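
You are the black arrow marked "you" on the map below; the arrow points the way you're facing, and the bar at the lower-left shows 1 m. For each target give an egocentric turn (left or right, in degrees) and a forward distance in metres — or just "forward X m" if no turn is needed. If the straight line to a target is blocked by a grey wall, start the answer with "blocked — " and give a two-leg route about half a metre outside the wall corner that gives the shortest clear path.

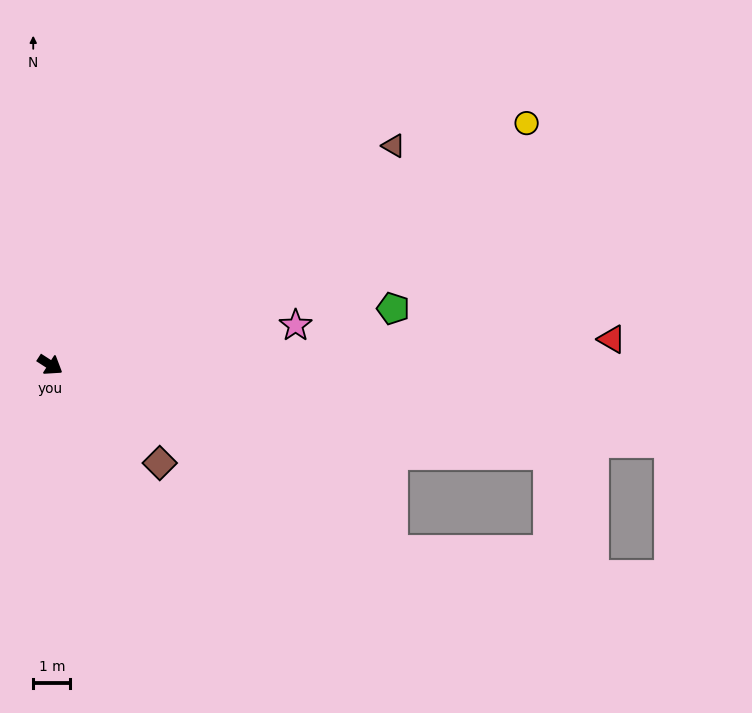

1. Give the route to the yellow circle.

turn left 60°, forward 14.4 m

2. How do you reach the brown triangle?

turn left 65°, forward 11.0 m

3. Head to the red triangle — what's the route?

turn left 35°, forward 15.2 m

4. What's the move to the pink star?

turn left 42°, forward 6.7 m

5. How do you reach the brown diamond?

turn right 9°, forward 4.0 m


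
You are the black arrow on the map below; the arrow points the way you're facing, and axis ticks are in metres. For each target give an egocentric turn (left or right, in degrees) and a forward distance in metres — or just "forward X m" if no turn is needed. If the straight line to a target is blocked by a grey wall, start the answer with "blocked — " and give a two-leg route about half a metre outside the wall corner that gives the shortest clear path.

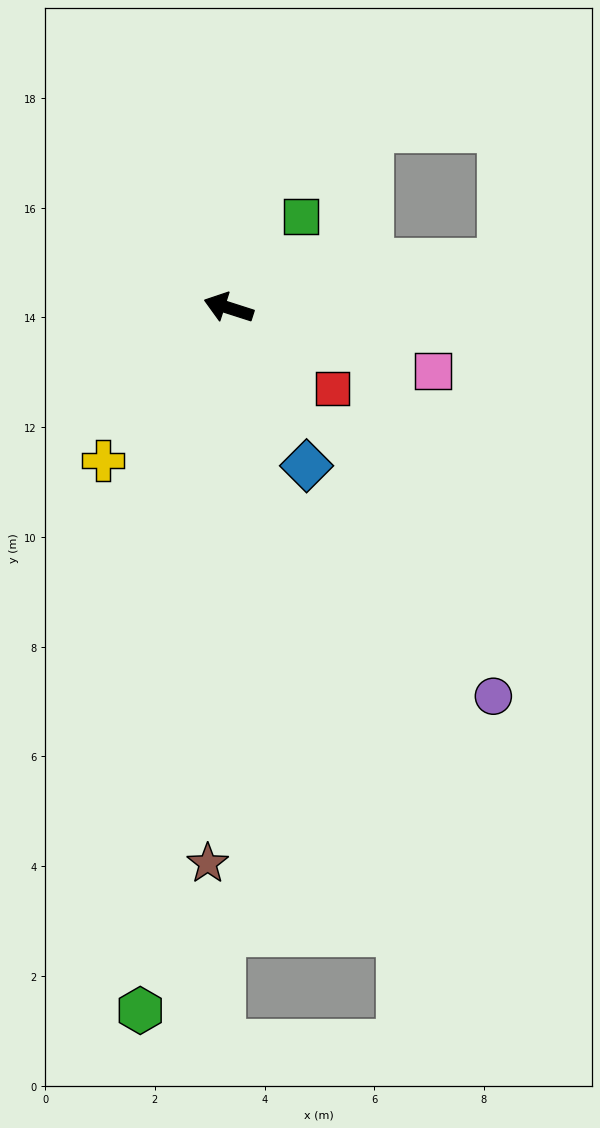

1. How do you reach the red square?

turn left 160°, forward 2.4 m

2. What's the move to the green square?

turn right 111°, forward 2.1 m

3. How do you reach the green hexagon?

turn left 101°, forward 12.9 m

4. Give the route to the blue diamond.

turn left 134°, forward 3.2 m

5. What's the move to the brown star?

turn left 106°, forward 10.1 m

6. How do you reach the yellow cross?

turn left 68°, forward 3.6 m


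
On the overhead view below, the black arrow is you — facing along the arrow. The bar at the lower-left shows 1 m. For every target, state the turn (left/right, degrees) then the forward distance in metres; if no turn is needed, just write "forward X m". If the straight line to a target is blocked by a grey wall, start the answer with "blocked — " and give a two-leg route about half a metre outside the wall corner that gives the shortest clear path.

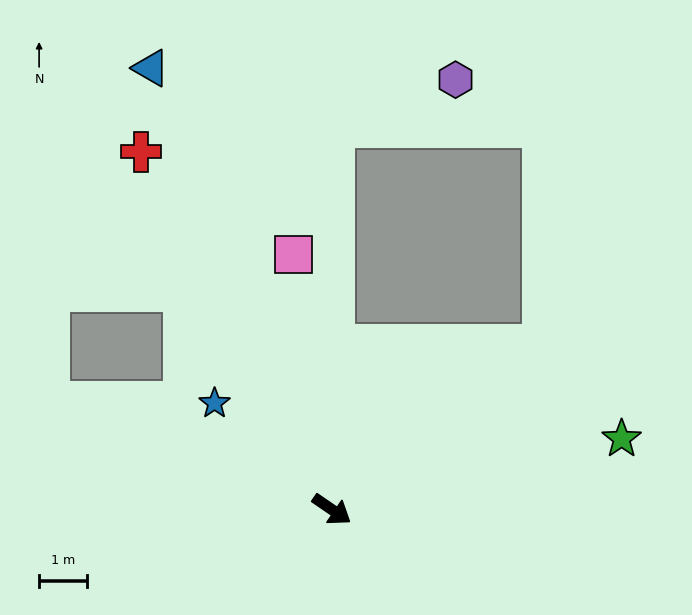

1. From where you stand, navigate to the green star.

turn left 48°, forward 6.2 m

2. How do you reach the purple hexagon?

blocked — turn left 124°, forward 7.9 m, then turn right 68°, forward 2.7 m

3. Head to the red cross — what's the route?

turn left 152°, forward 8.4 m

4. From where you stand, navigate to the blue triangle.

turn left 147°, forward 9.9 m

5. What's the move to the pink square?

turn left 133°, forward 5.3 m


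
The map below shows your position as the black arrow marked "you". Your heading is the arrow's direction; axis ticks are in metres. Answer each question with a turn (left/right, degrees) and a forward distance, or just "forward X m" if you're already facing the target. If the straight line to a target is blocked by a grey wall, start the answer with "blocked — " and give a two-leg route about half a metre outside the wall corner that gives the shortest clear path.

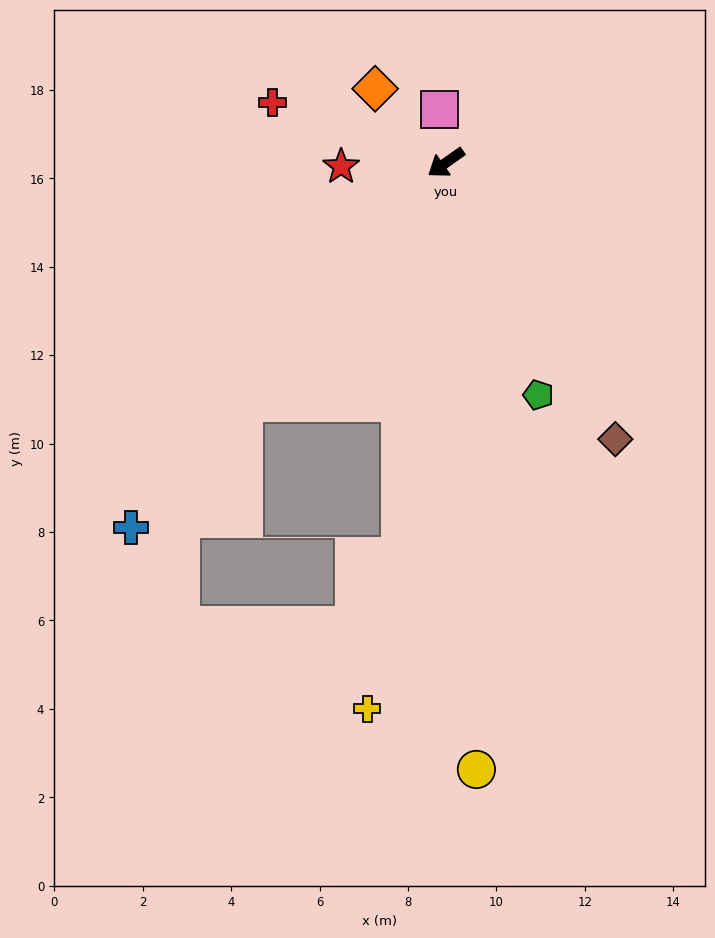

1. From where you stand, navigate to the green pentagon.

turn left 77°, forward 5.7 m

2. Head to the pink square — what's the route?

turn right 118°, forward 1.2 m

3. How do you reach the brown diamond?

turn left 86°, forward 7.3 m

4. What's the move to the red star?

turn right 33°, forward 2.4 m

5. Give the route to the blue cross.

turn left 14°, forward 10.9 m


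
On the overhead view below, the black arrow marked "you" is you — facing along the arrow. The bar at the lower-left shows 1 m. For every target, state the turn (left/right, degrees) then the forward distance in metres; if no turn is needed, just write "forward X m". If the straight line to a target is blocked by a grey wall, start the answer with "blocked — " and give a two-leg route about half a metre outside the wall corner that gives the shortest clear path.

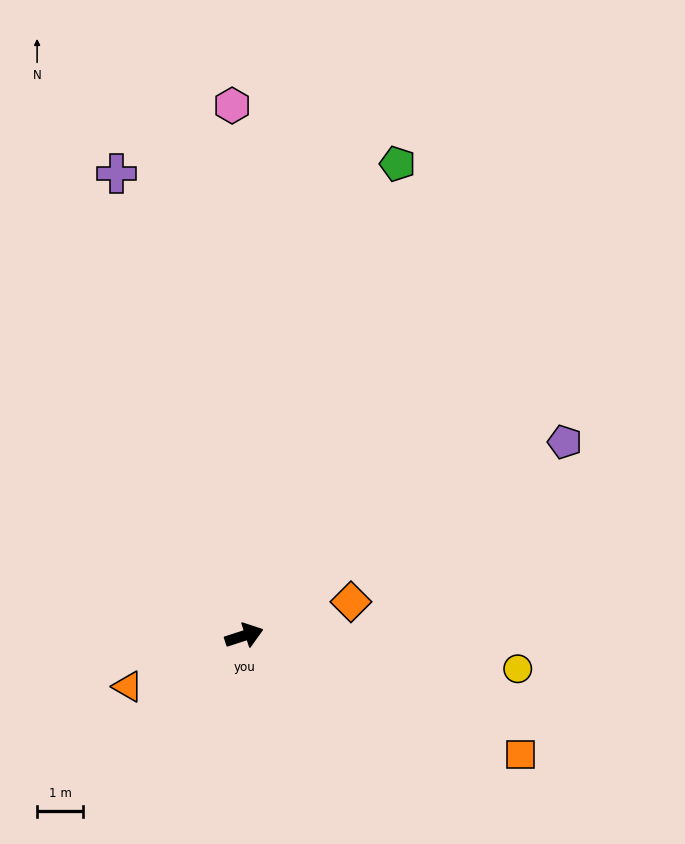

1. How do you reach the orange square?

turn right 41°, forward 6.5 m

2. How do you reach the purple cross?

turn left 87°, forward 10.4 m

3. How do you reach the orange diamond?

forward 2.4 m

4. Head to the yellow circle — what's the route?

turn right 25°, forward 6.0 m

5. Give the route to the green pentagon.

turn left 54°, forward 10.8 m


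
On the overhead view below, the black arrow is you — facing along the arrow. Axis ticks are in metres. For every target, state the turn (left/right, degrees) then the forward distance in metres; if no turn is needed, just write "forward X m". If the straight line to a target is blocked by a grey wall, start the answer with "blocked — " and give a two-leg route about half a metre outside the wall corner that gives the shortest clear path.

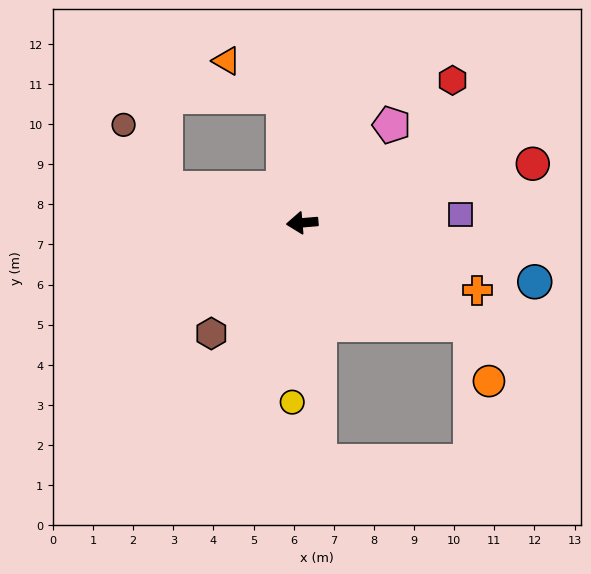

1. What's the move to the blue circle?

turn left 161°, forward 6.0 m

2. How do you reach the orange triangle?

blocked — turn right 86°, forward 3.2 m, then turn left 49°, forward 1.7 m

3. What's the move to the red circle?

turn right 170°, forward 5.9 m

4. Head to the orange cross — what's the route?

turn left 154°, forward 4.7 m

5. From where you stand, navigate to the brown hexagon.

turn left 46°, forward 3.6 m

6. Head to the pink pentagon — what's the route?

turn right 137°, forward 3.3 m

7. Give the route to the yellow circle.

turn left 82°, forward 4.5 m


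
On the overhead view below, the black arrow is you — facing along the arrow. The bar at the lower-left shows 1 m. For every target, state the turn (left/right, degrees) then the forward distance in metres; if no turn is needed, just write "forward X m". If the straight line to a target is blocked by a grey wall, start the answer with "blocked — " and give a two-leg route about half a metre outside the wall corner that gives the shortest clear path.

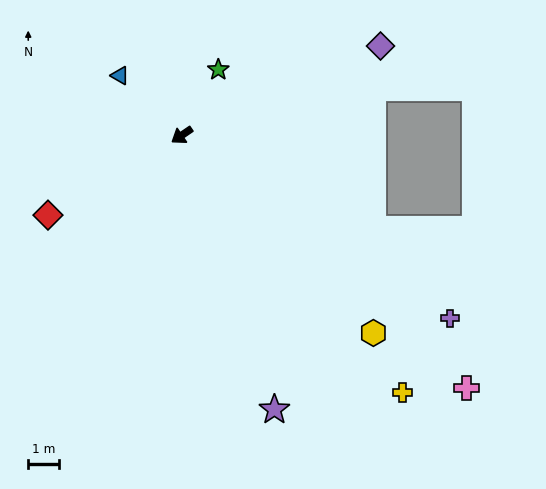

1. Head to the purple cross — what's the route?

turn left 111°, forward 10.5 m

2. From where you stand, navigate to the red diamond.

turn right 3°, forward 5.0 m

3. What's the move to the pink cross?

turn left 104°, forward 12.3 m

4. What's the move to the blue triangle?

turn right 78°, forward 2.8 m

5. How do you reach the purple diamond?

turn left 170°, forward 7.0 m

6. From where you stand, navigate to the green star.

turn right 153°, forward 2.4 m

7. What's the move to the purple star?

turn left 74°, forward 9.4 m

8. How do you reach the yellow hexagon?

turn left 100°, forward 8.9 m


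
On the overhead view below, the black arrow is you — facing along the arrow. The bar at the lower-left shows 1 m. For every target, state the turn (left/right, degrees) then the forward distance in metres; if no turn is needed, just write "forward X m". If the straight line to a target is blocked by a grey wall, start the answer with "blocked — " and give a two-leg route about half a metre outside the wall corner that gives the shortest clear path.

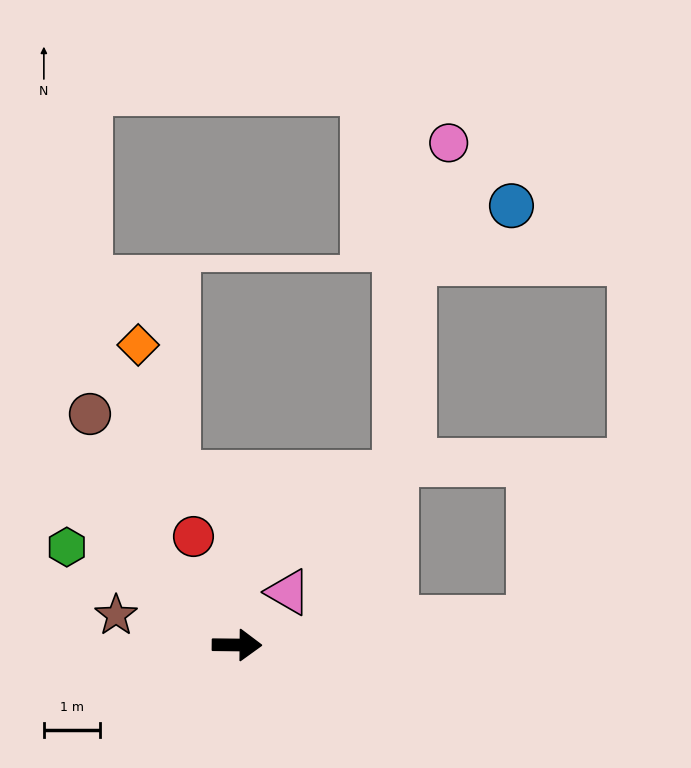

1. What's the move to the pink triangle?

turn left 47°, forward 1.3 m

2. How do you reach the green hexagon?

turn left 151°, forward 3.5 m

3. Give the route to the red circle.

turn left 112°, forward 2.1 m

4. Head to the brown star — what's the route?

turn left 167°, forward 2.2 m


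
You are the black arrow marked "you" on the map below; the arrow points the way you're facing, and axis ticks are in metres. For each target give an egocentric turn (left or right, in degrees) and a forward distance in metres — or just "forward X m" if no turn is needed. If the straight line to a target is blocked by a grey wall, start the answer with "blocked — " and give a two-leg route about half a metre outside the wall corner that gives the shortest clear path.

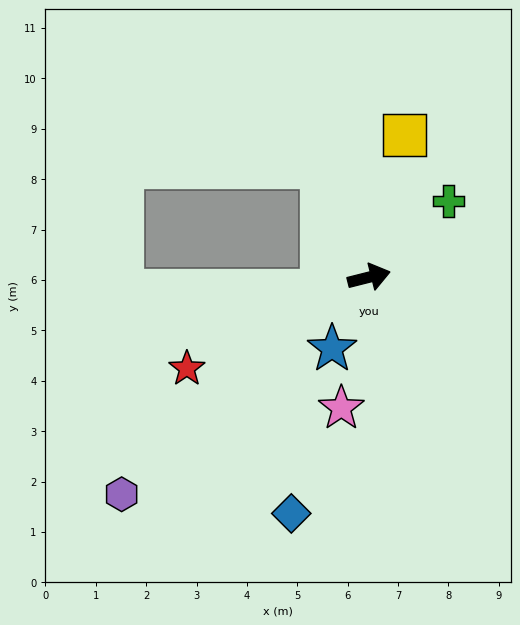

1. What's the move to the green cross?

turn left 30°, forward 2.2 m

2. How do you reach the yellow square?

turn left 62°, forward 2.9 m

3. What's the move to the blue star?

turn right 131°, forward 1.6 m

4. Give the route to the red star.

turn right 168°, forward 4.0 m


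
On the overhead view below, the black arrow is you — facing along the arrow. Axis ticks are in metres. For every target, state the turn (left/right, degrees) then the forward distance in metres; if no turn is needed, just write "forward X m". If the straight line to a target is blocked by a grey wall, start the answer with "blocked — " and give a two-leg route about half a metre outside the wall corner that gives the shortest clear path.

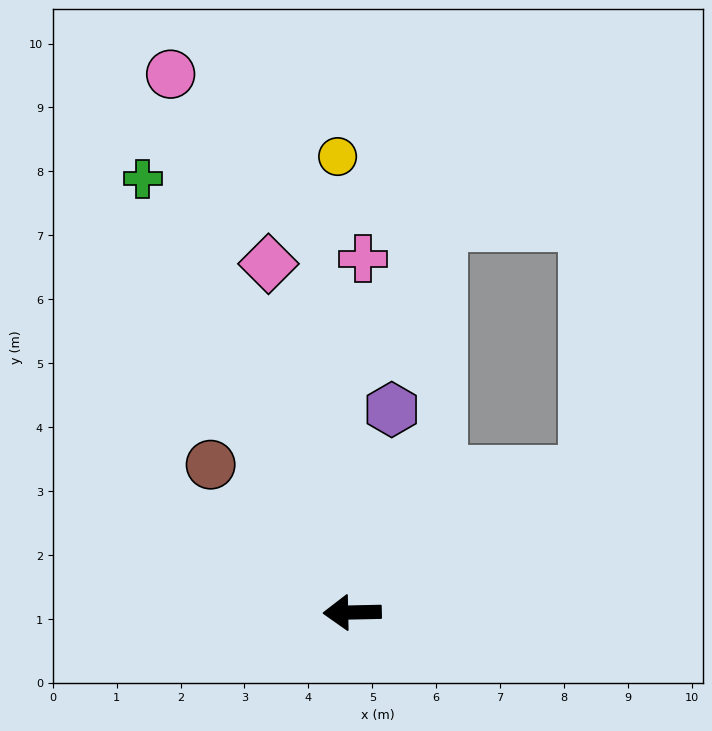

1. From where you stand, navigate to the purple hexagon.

turn right 102°, forward 3.2 m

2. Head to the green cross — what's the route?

turn right 65°, forward 7.5 m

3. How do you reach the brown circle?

turn right 47°, forward 3.2 m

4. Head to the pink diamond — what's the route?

turn right 78°, forward 5.6 m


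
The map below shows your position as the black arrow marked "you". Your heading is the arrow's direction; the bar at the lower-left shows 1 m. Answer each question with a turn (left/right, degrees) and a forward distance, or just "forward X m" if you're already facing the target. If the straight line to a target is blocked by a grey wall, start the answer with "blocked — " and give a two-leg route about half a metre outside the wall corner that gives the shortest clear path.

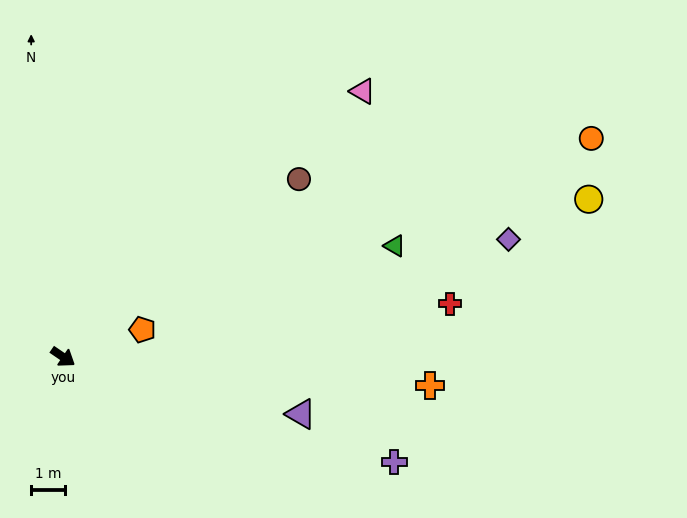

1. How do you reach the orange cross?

turn left 30°, forward 10.9 m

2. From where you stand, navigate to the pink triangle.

turn left 76°, forward 11.8 m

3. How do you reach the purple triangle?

turn left 21°, forward 7.2 m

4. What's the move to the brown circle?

turn left 71°, forward 8.7 m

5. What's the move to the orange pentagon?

turn left 53°, forward 2.5 m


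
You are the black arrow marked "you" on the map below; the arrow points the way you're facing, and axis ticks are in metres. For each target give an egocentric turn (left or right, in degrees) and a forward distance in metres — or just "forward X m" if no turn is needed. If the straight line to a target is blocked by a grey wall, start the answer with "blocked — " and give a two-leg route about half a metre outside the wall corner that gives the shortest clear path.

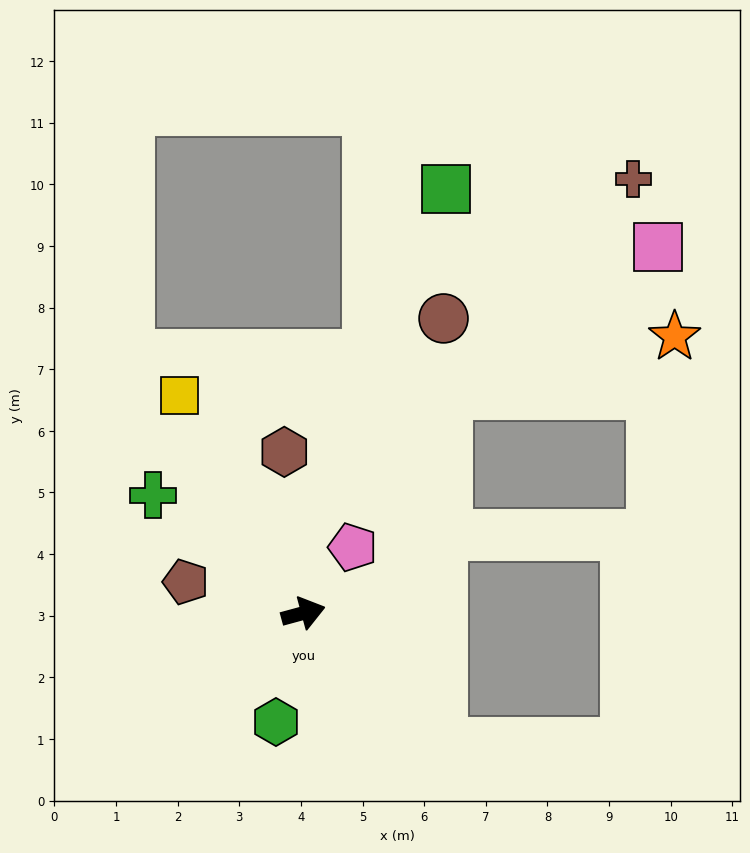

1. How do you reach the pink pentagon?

turn left 38°, forward 1.3 m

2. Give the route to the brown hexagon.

turn left 82°, forward 2.6 m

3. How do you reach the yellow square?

turn left 104°, forward 4.1 m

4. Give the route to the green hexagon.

turn right 119°, forward 1.8 m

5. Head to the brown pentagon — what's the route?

turn left 150°, forward 2.0 m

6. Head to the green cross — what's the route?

turn left 127°, forward 3.1 m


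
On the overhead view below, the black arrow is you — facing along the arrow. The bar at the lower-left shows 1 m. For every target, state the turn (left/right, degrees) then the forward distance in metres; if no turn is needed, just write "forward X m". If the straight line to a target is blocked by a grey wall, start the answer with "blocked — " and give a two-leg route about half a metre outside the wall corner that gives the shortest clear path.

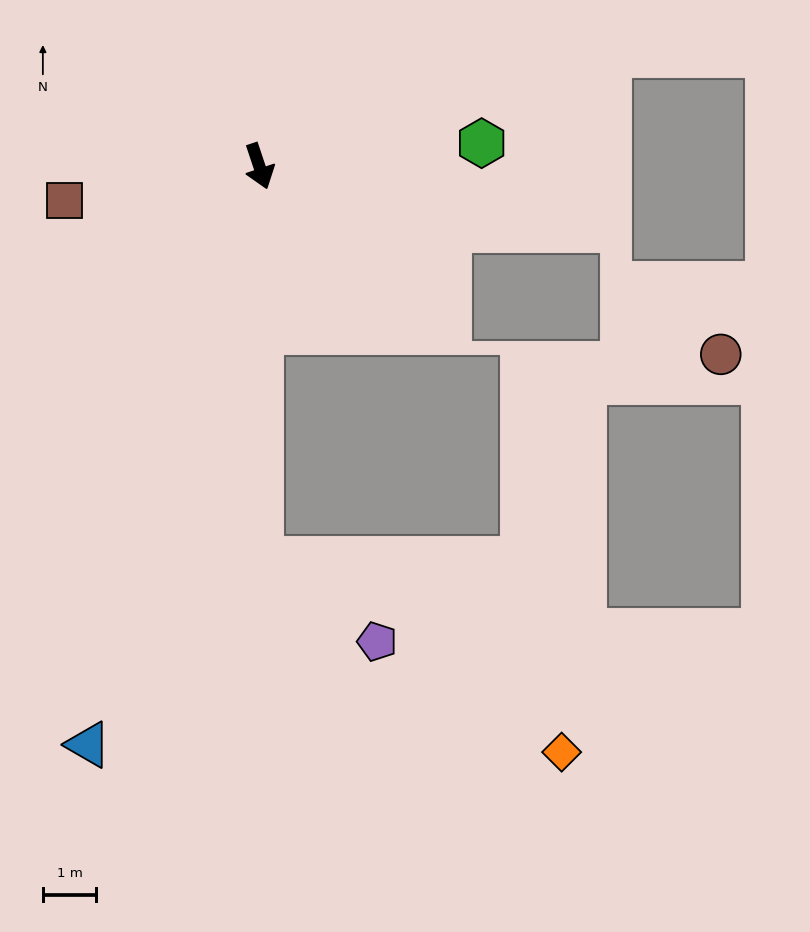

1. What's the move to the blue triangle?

turn right 35°, forward 11.2 m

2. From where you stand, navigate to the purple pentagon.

blocked — turn right 18°, forward 7.3 m, then turn left 54°, forward 2.7 m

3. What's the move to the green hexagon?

turn left 77°, forward 4.2 m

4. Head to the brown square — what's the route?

turn right 99°, forward 3.7 m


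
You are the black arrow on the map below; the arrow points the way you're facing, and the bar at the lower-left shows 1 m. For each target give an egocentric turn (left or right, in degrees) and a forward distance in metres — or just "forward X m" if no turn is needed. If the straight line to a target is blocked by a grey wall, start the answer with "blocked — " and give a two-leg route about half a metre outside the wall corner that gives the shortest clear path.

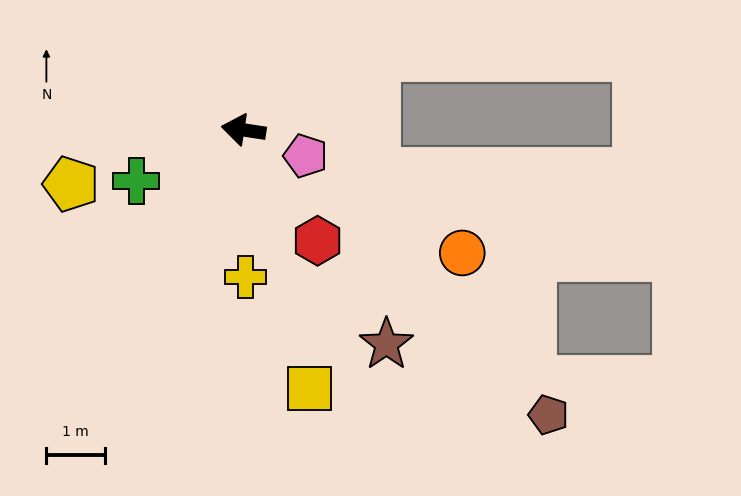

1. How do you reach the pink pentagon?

turn left 166°, forward 1.1 m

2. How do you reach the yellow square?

turn left 113°, forward 4.5 m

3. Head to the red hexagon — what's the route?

turn left 132°, forward 2.3 m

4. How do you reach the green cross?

turn left 34°, forward 2.0 m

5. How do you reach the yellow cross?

turn left 100°, forward 2.5 m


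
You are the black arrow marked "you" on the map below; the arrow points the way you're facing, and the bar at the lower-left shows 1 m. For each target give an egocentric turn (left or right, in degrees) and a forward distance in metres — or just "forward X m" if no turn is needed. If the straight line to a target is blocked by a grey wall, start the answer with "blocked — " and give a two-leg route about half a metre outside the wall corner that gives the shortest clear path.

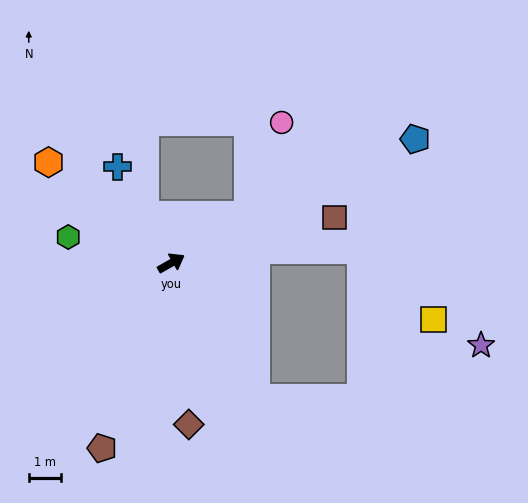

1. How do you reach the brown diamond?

turn right 114°, forward 5.0 m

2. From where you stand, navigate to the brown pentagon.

turn right 140°, forward 6.1 m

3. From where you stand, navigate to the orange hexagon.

turn left 111°, forward 4.9 m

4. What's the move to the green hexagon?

turn left 136°, forward 3.3 m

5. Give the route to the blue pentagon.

turn right 3°, forward 8.4 m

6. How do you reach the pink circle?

blocked — turn left 2°, forward 2.8 m, then turn left 38°, forward 3.0 m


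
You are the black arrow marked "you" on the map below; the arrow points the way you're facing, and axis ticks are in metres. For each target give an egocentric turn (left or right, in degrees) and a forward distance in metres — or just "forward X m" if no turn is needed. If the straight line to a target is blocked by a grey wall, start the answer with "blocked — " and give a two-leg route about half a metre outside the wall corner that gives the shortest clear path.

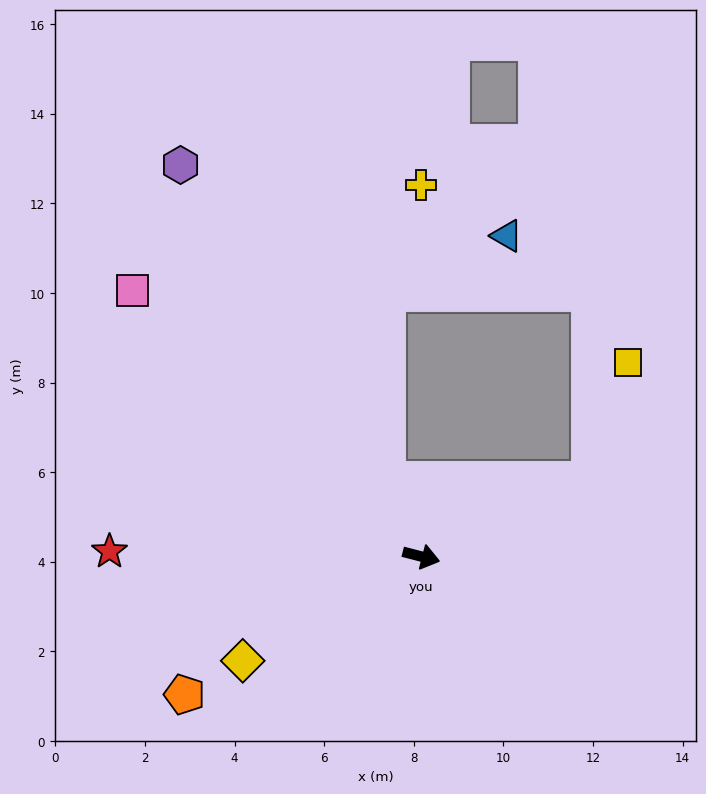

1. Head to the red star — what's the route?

turn right 166°, forward 7.0 m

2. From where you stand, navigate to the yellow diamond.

turn right 135°, forward 4.6 m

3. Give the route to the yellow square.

blocked — turn left 39°, forward 4.1 m, then turn left 48°, forward 2.8 m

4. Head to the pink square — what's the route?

turn left 152°, forward 8.8 m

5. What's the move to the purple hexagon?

turn left 136°, forward 10.3 m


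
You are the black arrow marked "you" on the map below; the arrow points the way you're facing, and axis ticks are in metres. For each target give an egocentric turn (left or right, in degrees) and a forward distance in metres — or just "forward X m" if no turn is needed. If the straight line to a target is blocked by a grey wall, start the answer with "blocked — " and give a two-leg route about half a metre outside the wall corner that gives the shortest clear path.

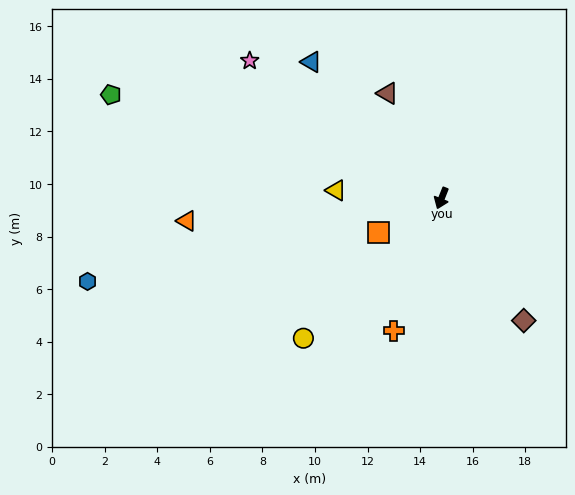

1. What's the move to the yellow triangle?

turn right 73°, forward 4.0 m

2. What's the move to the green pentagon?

turn right 86°, forward 13.2 m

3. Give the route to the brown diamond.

turn left 56°, forward 5.6 m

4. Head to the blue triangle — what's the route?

turn right 115°, forward 7.2 m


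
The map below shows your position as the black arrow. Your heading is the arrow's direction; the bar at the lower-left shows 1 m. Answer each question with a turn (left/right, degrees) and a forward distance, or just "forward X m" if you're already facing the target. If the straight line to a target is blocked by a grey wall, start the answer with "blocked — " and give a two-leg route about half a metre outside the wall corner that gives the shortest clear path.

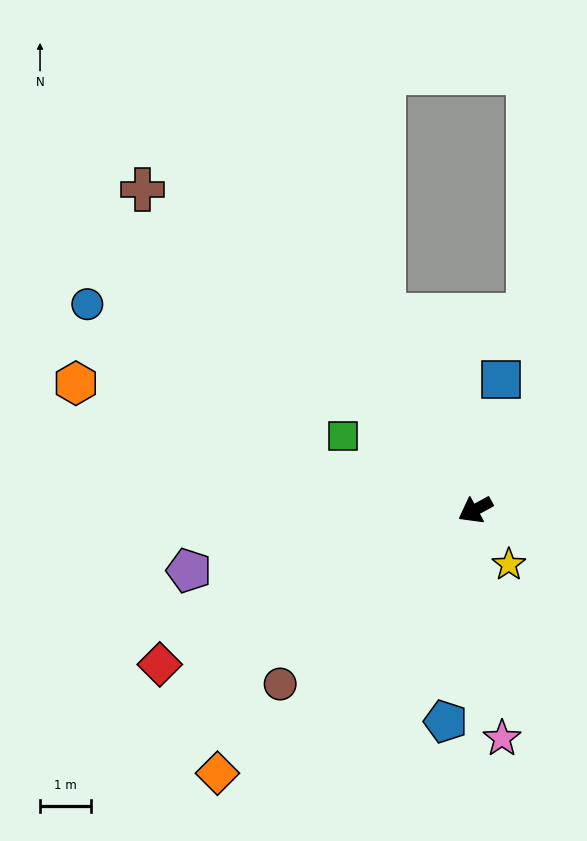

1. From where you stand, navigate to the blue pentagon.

turn left 53°, forward 4.2 m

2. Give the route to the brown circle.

turn left 13°, forward 5.1 m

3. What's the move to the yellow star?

turn left 93°, forward 1.3 m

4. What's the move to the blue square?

turn right 130°, forward 2.6 m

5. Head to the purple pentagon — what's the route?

turn right 17°, forward 5.7 m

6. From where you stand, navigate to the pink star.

turn left 68°, forward 4.5 m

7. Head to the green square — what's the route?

turn right 58°, forward 3.0 m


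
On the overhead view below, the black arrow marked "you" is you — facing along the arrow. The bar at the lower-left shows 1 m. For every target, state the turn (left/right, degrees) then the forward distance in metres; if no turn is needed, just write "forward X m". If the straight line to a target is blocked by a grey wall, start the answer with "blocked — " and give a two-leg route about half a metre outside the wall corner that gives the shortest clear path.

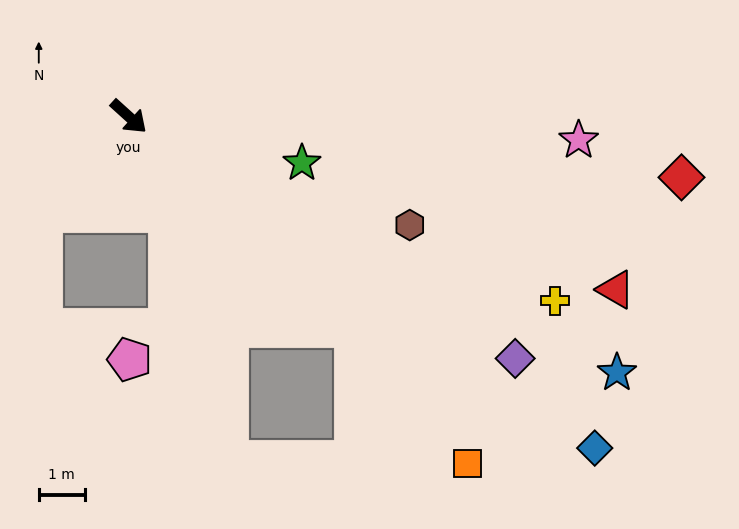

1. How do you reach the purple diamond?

turn left 10°, forward 9.9 m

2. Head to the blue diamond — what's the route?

turn left 7°, forward 12.4 m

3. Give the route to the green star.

turn left 27°, forward 3.9 m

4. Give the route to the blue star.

turn left 14°, forward 11.9 m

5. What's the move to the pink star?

turn left 39°, forward 9.8 m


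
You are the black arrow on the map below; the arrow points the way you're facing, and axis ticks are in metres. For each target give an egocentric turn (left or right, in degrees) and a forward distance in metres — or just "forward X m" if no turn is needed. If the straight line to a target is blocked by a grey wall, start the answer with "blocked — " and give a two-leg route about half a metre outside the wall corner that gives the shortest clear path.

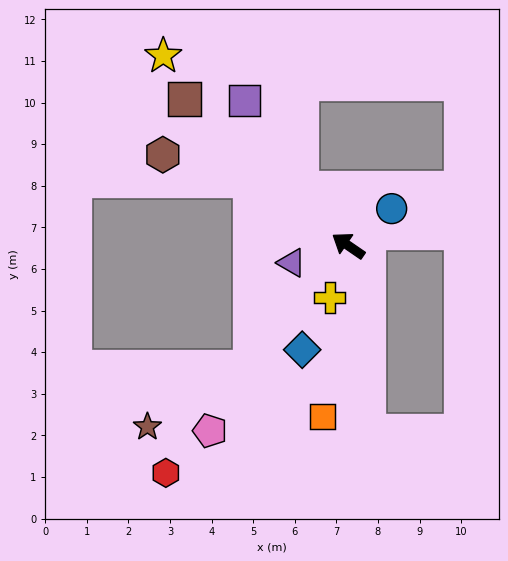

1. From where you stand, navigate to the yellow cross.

turn left 105°, forward 1.3 m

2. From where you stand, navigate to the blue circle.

turn right 105°, forward 1.4 m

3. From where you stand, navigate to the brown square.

turn right 7°, forward 5.3 m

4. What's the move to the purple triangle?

turn left 51°, forward 1.4 m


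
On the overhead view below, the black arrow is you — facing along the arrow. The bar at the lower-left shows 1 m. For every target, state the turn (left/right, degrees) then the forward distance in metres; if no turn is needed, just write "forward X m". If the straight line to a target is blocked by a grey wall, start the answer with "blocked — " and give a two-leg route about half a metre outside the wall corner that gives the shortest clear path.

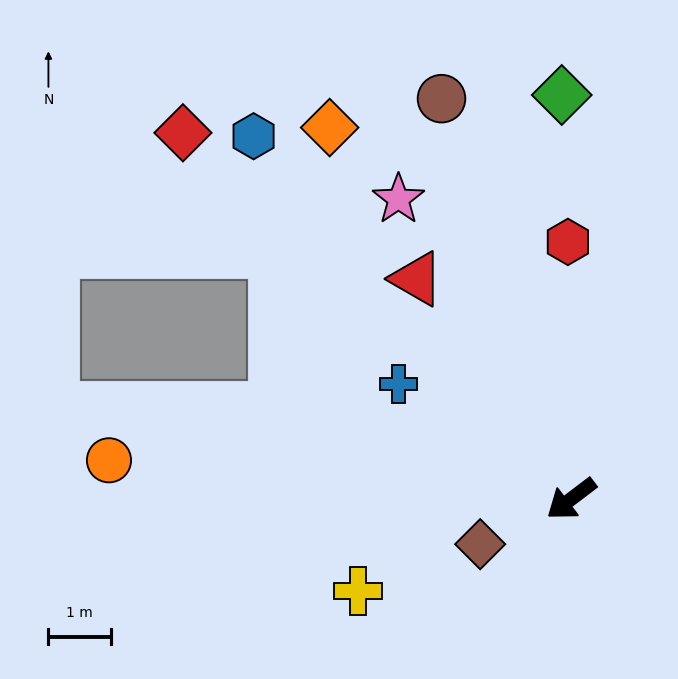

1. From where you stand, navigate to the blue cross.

turn right 71°, forward 3.3 m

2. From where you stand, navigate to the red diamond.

turn right 81°, forward 8.6 m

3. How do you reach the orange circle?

turn right 42°, forward 7.5 m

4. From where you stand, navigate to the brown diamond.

turn right 11°, forward 1.6 m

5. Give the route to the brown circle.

turn right 109°, forward 6.8 m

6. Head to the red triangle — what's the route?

turn right 92°, forward 4.3 m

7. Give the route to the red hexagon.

turn right 126°, forward 4.1 m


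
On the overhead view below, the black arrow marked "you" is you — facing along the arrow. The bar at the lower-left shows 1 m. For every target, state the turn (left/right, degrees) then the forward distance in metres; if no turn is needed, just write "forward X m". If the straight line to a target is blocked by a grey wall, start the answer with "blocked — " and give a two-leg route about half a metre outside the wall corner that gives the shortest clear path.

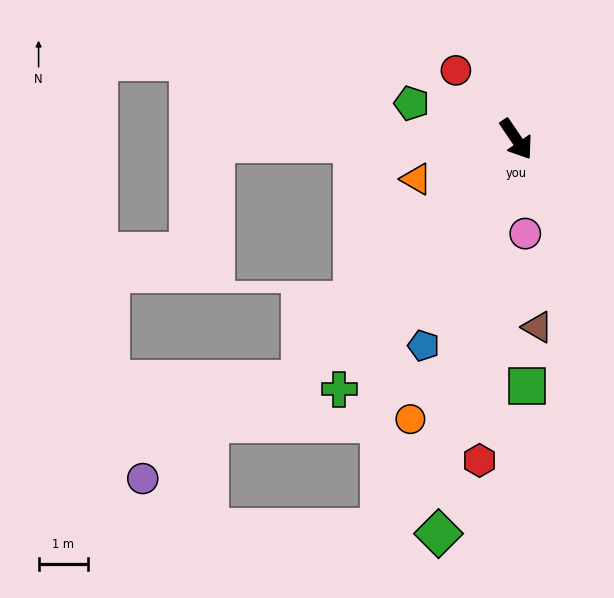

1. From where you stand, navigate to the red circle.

turn right 173°, forward 1.9 m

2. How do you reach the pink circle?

turn right 29°, forward 1.9 m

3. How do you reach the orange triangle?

turn right 103°, forward 2.2 m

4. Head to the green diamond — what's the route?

turn right 45°, forward 8.2 m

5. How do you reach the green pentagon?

turn right 143°, forward 2.3 m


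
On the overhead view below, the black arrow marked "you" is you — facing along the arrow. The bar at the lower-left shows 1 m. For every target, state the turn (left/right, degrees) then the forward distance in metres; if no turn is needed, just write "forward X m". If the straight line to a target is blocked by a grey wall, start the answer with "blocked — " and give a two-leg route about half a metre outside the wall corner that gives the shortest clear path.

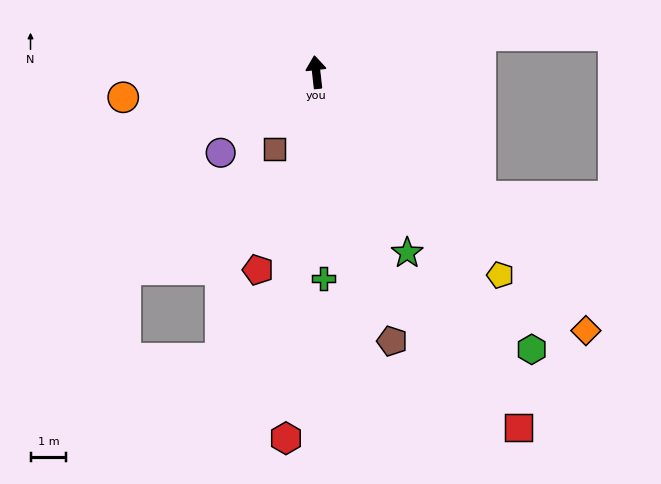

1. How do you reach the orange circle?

turn left 91°, forward 5.4 m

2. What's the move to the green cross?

turn left 176°, forward 5.8 m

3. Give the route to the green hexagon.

turn right 149°, forward 9.8 m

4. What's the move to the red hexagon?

turn left 169°, forward 10.2 m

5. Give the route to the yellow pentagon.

turn right 144°, forward 7.6 m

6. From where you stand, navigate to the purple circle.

turn left 124°, forward 3.5 m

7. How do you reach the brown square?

turn left 145°, forward 2.4 m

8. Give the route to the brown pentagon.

turn right 171°, forward 7.8 m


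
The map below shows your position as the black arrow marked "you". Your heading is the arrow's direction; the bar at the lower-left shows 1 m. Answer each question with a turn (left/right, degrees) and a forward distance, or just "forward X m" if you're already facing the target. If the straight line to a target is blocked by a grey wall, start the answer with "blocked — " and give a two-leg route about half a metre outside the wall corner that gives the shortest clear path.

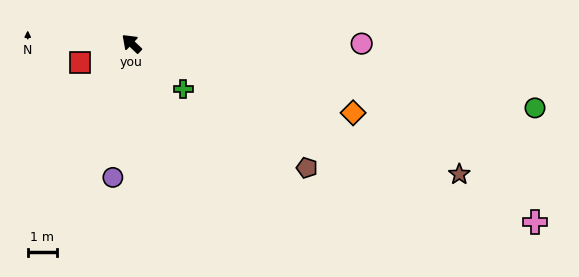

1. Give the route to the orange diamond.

turn right 154°, forward 7.9 m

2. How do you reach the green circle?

turn right 146°, forward 13.8 m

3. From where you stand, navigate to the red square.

turn left 64°, forward 1.9 m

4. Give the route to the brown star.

turn right 158°, forward 11.9 m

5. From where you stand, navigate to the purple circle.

turn left 125°, forward 4.6 m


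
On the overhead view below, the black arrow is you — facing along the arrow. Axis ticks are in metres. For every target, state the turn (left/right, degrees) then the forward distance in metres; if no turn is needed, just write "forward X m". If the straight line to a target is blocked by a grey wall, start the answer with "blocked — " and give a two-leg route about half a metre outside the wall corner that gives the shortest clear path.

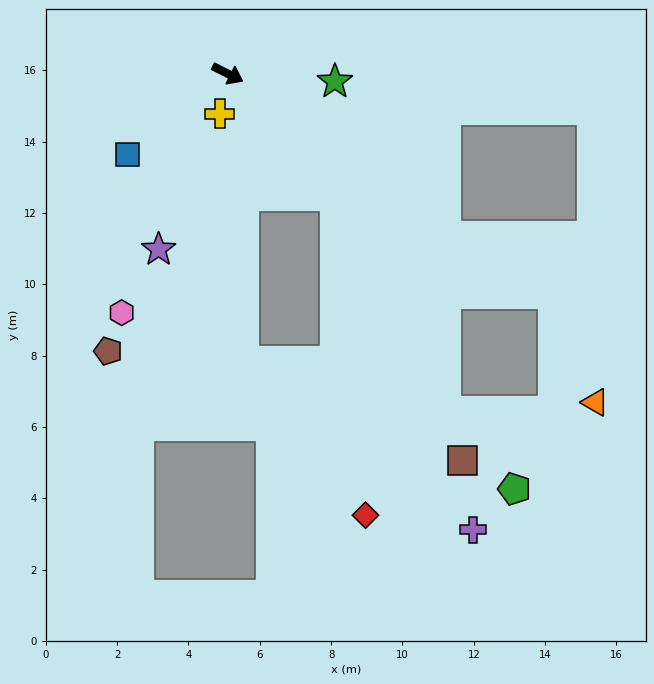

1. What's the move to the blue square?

turn right 114°, forward 3.6 m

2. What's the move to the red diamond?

blocked — turn right 22°, forward 4.6 m, then turn right 36°, forward 9.0 m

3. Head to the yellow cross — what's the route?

turn right 75°, forward 1.1 m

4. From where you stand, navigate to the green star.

turn left 23°, forward 3.0 m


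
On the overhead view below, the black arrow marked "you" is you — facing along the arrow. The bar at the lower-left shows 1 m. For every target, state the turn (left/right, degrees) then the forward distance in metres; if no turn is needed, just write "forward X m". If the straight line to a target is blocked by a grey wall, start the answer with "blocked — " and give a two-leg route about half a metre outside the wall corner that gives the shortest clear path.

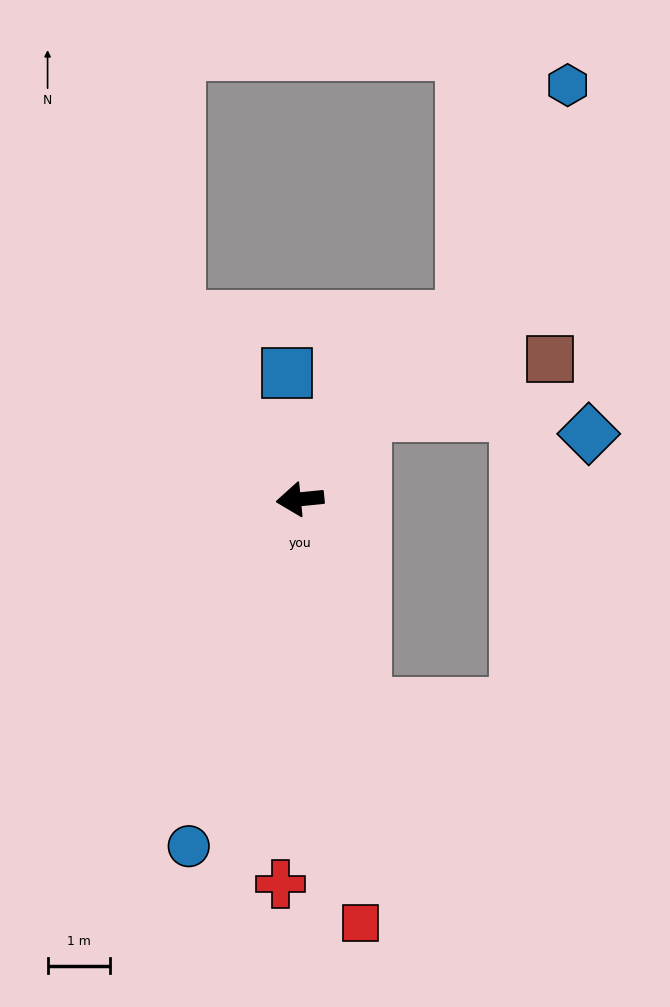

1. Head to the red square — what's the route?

turn left 92°, forward 6.8 m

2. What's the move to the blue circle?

turn left 67°, forward 5.8 m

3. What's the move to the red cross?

turn left 81°, forward 6.1 m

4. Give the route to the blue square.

turn right 90°, forward 2.0 m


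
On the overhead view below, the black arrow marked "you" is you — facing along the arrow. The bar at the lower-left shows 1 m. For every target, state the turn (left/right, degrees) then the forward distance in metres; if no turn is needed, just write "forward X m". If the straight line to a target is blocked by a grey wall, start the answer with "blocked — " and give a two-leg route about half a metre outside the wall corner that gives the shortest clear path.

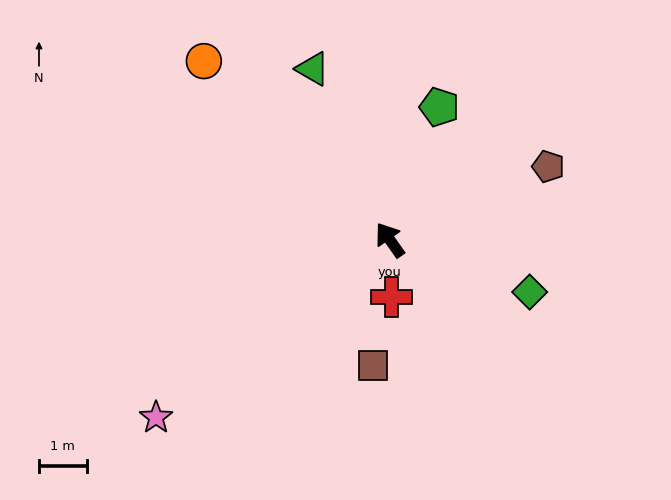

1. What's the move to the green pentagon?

turn right 56°, forward 3.0 m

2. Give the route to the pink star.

turn left 92°, forward 6.1 m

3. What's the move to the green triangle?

turn right 11°, forward 3.9 m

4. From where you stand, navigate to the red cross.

turn left 146°, forward 1.2 m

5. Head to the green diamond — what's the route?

turn right 146°, forward 3.1 m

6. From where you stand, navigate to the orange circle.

turn left 11°, forward 5.4 m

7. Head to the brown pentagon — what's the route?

turn right 100°, forward 3.7 m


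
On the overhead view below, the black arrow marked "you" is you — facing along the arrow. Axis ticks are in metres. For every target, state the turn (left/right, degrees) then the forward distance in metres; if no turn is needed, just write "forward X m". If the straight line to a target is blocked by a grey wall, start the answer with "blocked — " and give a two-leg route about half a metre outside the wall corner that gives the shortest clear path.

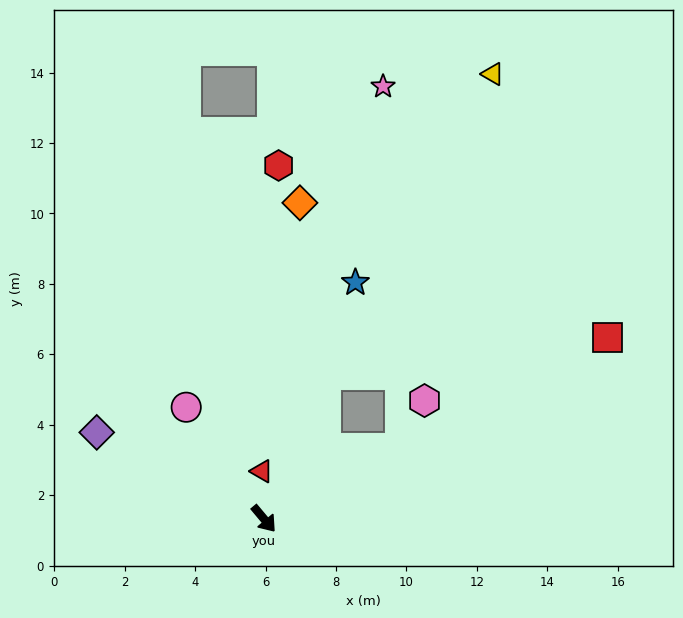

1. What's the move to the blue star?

turn left 119°, forward 7.2 m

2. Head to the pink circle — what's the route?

turn left 175°, forward 3.9 m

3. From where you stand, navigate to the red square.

turn left 78°, forward 11.0 m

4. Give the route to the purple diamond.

turn right 157°, forward 5.3 m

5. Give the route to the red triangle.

turn left 143°, forward 1.4 m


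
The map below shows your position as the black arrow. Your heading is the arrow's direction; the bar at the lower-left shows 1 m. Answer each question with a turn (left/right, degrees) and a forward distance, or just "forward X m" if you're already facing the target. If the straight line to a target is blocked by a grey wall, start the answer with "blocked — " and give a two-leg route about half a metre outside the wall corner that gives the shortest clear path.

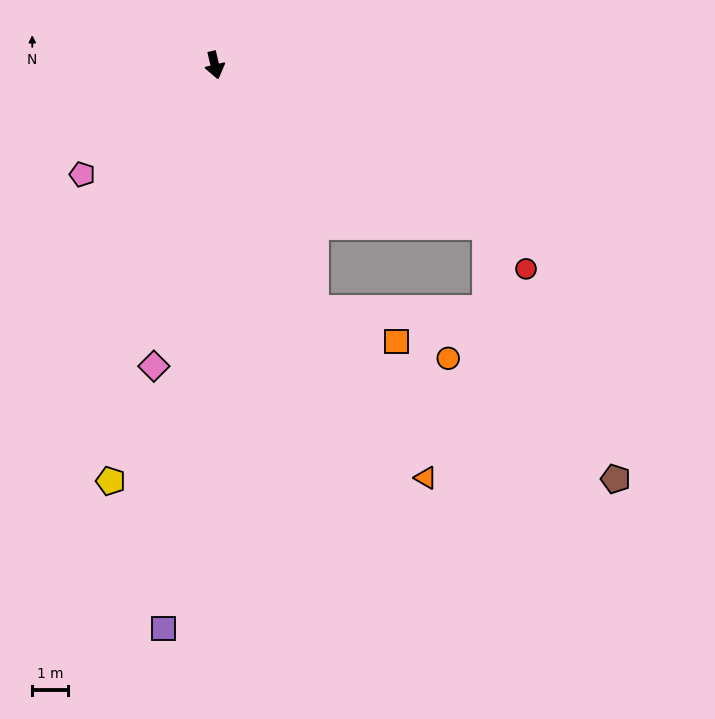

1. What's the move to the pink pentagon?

turn right 64°, forward 4.8 m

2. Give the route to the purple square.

turn right 18°, forward 16.0 m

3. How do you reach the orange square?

blocked — turn left 9°, forward 7.4 m, then turn left 47°, forward 2.5 m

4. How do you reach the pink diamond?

turn right 25°, forward 8.7 m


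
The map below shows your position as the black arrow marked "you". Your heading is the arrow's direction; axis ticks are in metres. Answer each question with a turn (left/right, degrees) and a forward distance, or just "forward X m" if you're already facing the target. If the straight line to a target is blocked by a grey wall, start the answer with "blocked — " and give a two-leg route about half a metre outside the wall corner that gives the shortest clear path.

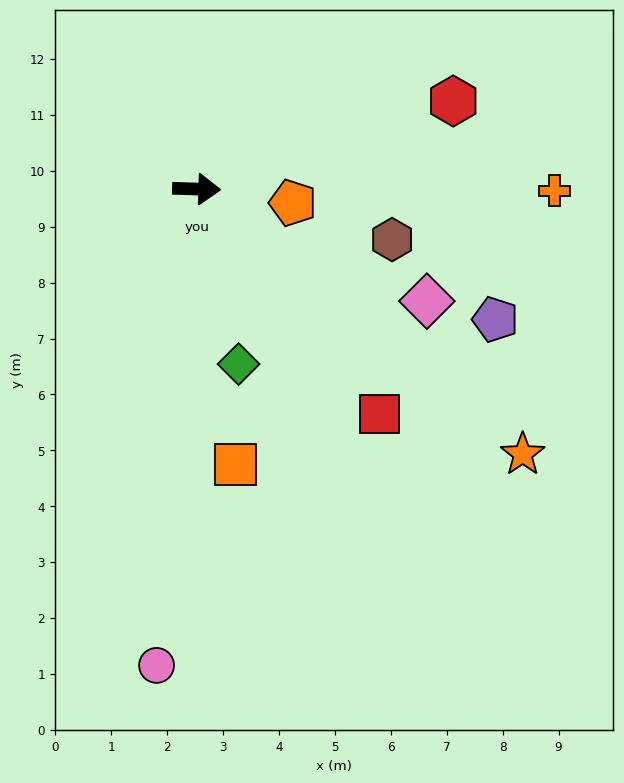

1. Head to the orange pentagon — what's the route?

turn right 6°, forward 1.7 m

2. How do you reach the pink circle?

turn right 93°, forward 8.6 m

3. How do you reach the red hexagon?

turn left 21°, forward 4.9 m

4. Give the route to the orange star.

turn right 37°, forward 7.5 m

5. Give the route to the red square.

turn right 49°, forward 5.2 m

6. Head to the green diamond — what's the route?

turn right 75°, forward 3.2 m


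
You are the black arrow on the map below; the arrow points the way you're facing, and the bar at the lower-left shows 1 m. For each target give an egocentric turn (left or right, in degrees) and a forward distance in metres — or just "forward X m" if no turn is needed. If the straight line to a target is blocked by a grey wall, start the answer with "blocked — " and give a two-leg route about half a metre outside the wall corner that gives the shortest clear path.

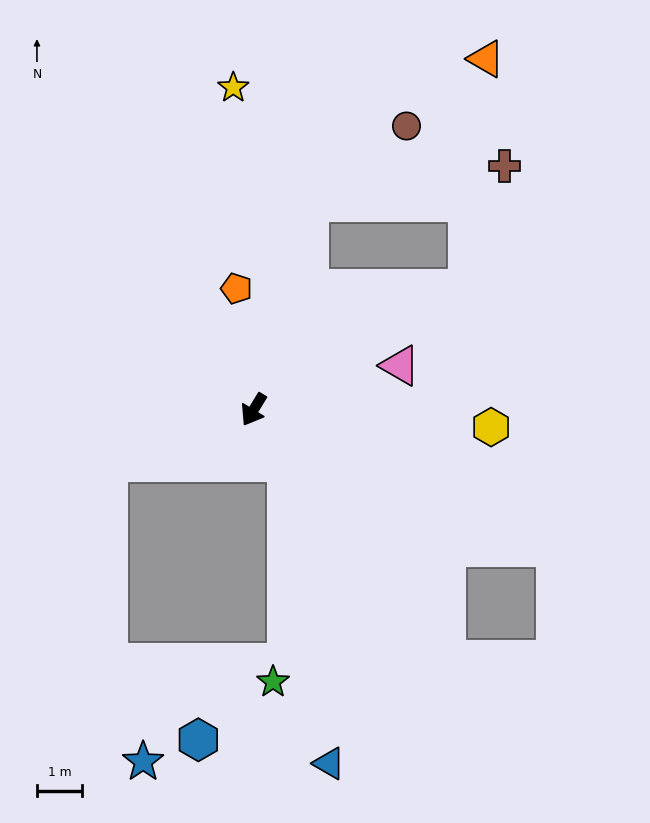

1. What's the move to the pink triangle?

turn left 138°, forward 3.4 m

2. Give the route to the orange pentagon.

turn right 140°, forward 2.7 m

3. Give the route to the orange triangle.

blocked — turn left 151°, forward 5.4 m, then turn left 56°, forward 5.1 m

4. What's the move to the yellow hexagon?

turn left 117°, forward 5.3 m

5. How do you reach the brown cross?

blocked — turn left 151°, forward 5.4 m, then turn left 44°, forward 2.8 m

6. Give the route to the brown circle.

blocked — turn right 164°, forward 4.7 m, then turn right 36°, forward 2.7 m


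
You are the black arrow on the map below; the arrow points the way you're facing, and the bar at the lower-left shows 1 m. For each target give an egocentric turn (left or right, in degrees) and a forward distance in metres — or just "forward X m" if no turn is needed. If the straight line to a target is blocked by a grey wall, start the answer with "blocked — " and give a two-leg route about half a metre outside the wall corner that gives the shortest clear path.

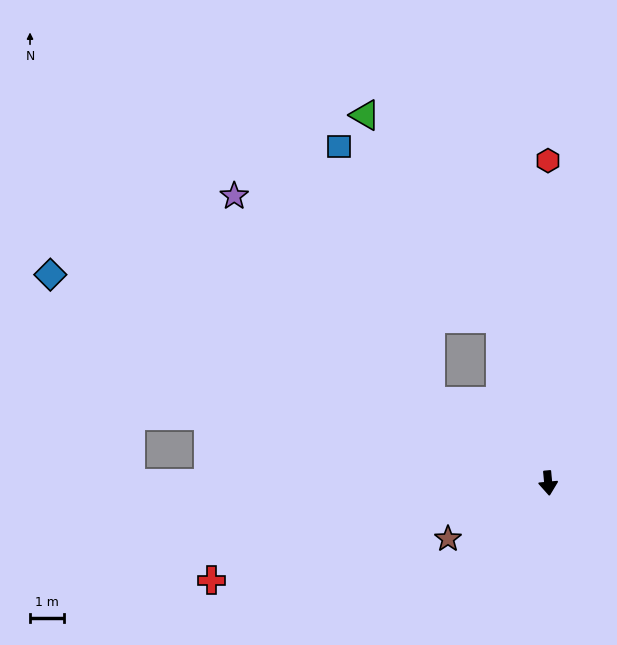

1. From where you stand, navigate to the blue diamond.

turn right 118°, forward 16.1 m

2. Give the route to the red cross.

turn right 79°, forward 10.5 m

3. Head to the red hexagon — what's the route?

turn left 175°, forward 9.6 m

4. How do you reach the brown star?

turn right 66°, forward 3.4 m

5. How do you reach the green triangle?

blocked — turn right 169°, forward 5.1 m, then turn left 17°, forward 7.3 m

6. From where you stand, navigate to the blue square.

blocked — turn right 169°, forward 5.1 m, then turn left 27°, forward 7.0 m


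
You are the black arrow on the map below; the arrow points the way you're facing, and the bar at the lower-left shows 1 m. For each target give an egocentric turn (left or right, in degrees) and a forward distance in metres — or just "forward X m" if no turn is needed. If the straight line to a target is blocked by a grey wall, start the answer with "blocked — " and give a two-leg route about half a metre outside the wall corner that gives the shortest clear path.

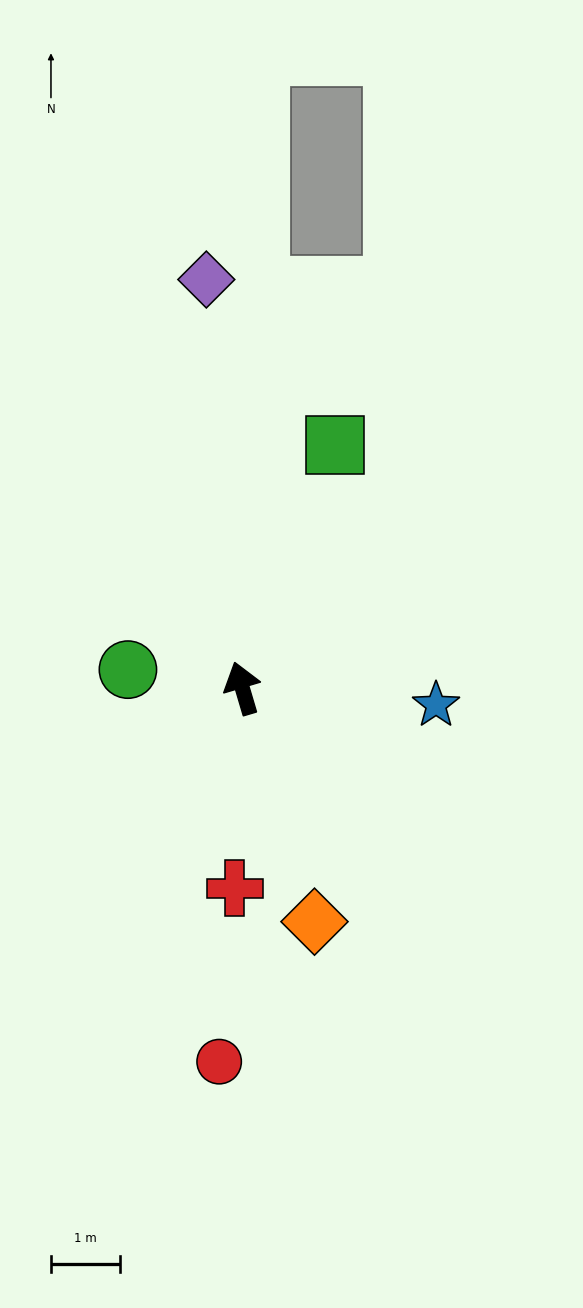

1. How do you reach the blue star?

turn right 111°, forward 2.8 m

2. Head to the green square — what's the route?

turn right 37°, forward 3.8 m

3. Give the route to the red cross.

turn left 161°, forward 2.9 m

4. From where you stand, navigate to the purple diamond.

turn right 11°, forward 5.9 m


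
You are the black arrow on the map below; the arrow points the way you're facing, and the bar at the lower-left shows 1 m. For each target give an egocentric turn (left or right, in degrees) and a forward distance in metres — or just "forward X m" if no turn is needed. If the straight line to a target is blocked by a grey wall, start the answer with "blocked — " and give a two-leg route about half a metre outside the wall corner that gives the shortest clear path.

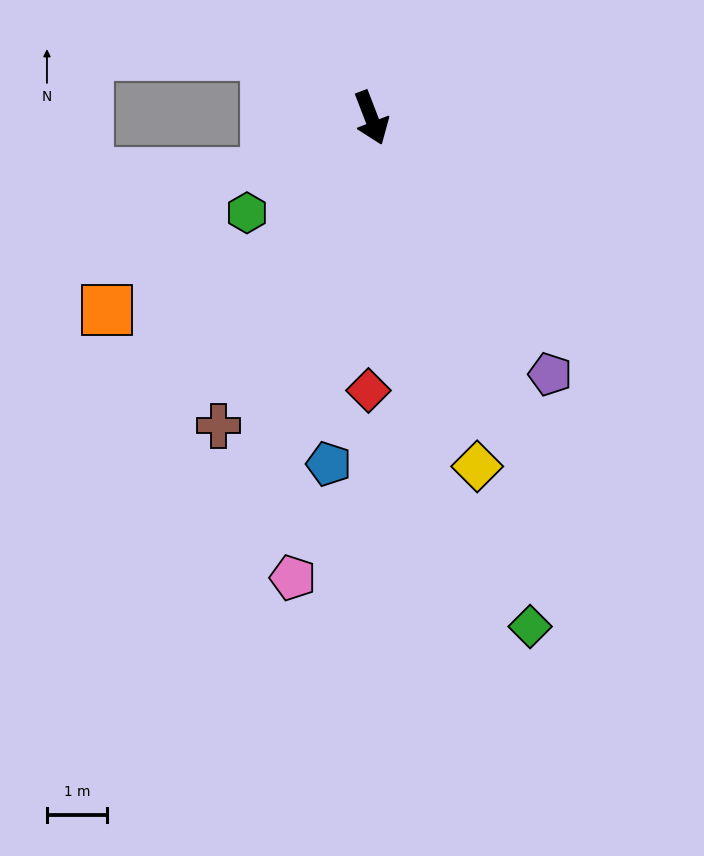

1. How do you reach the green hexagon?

turn right 74°, forward 2.6 m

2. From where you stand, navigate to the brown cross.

turn right 47°, forward 5.7 m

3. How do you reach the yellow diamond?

turn right 4°, forward 6.1 m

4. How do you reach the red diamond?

turn right 22°, forward 4.5 m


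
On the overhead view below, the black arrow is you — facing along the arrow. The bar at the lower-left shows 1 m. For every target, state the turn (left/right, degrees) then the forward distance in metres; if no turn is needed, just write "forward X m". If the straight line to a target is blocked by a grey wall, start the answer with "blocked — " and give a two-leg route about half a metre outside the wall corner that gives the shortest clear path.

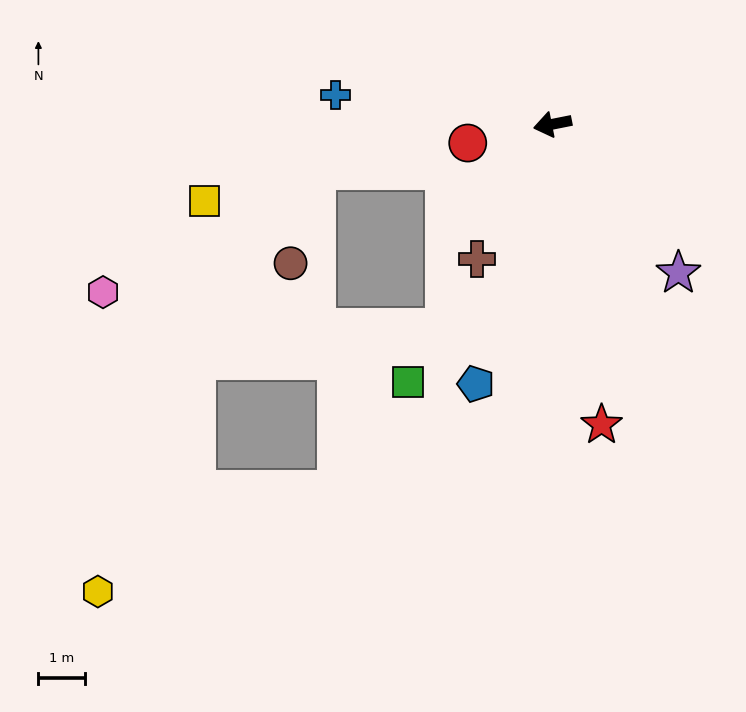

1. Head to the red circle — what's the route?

forward 1.9 m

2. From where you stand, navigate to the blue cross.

turn right 19°, forward 4.7 m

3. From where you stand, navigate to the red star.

turn left 88°, forward 6.5 m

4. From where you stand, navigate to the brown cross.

turn left 49°, forward 3.3 m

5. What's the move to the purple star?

turn left 119°, forward 4.2 m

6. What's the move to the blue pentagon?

turn left 62°, forward 5.8 m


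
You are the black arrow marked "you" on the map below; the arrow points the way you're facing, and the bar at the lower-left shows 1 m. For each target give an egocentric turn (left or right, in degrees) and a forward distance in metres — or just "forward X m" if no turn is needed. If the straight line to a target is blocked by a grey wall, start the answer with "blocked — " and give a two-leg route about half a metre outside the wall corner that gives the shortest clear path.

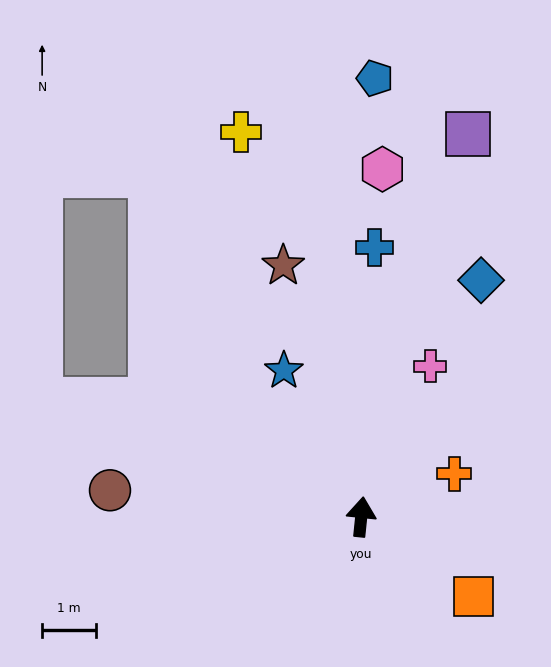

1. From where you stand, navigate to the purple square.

turn right 10°, forward 7.4 m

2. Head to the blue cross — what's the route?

turn left 3°, forward 5.0 m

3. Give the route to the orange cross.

turn right 59°, forward 1.9 m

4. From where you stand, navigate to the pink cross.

turn right 19°, forward 3.1 m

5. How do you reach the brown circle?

turn left 90°, forward 4.7 m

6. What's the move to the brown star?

turn left 23°, forward 4.9 m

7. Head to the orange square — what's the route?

turn right 120°, forward 2.6 m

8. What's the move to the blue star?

turn left 34°, forward 3.1 m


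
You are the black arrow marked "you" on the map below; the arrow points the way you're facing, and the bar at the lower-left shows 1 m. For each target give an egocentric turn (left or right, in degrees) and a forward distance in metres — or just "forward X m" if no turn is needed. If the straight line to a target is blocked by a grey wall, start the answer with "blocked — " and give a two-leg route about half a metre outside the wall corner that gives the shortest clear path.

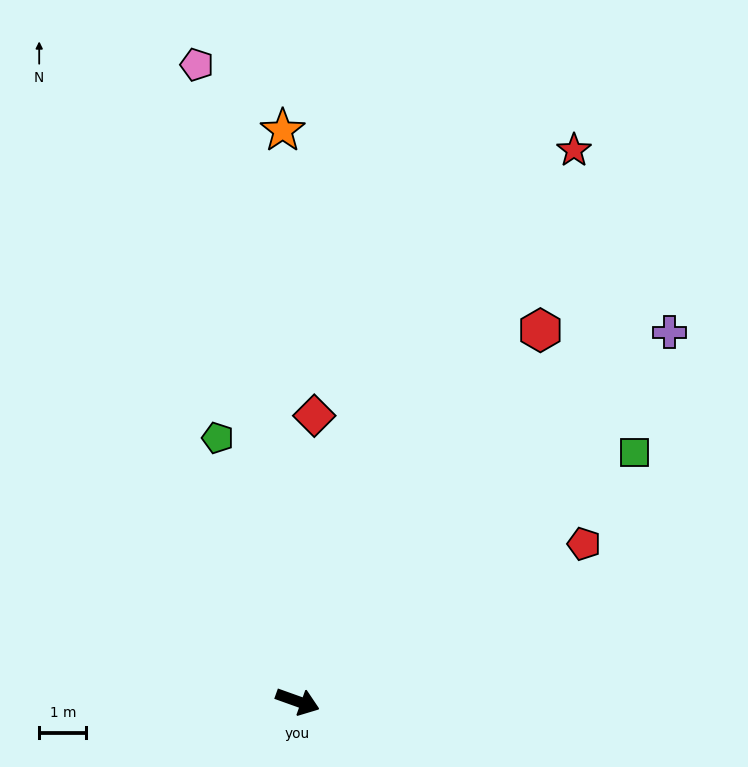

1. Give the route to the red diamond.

turn left 106°, forward 6.1 m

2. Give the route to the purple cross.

turn left 64°, forward 11.1 m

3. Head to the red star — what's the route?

turn left 83°, forward 13.1 m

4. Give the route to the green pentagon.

turn left 127°, forward 5.8 m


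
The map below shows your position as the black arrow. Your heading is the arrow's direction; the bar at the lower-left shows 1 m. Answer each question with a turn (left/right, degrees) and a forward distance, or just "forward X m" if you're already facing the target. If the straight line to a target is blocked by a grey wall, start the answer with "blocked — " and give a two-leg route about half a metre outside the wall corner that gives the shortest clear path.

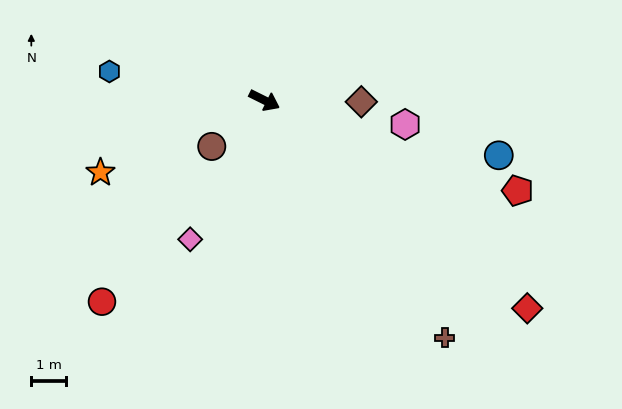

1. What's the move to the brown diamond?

turn left 26°, forward 2.8 m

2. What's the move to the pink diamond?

turn right 92°, forward 4.6 m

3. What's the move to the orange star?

turn right 130°, forward 5.2 m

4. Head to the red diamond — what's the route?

turn right 12°, forward 9.8 m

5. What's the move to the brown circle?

turn right 112°, forward 2.0 m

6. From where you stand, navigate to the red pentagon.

turn left 7°, forward 7.8 m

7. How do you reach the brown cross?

turn right 26°, forward 8.7 m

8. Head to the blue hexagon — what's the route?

turn right 164°, forward 4.6 m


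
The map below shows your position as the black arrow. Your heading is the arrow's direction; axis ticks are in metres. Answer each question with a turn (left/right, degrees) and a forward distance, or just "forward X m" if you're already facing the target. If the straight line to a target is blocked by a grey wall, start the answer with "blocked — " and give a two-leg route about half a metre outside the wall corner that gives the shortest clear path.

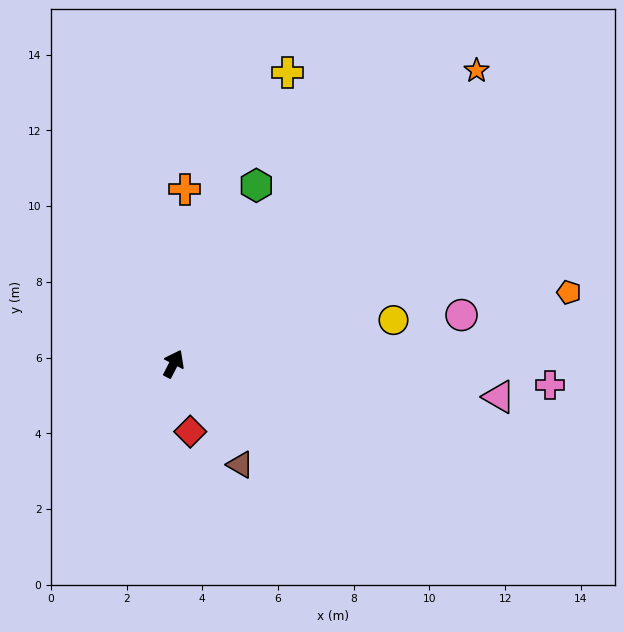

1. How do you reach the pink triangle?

turn right 68°, forward 8.6 m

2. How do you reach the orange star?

turn right 19°, forward 11.1 m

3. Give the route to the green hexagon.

turn left 2°, forward 5.2 m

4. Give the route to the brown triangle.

turn right 119°, forward 3.2 m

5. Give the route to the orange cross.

turn left 24°, forward 4.6 m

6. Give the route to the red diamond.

turn right 139°, forward 1.8 m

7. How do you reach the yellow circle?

turn right 51°, forward 5.9 m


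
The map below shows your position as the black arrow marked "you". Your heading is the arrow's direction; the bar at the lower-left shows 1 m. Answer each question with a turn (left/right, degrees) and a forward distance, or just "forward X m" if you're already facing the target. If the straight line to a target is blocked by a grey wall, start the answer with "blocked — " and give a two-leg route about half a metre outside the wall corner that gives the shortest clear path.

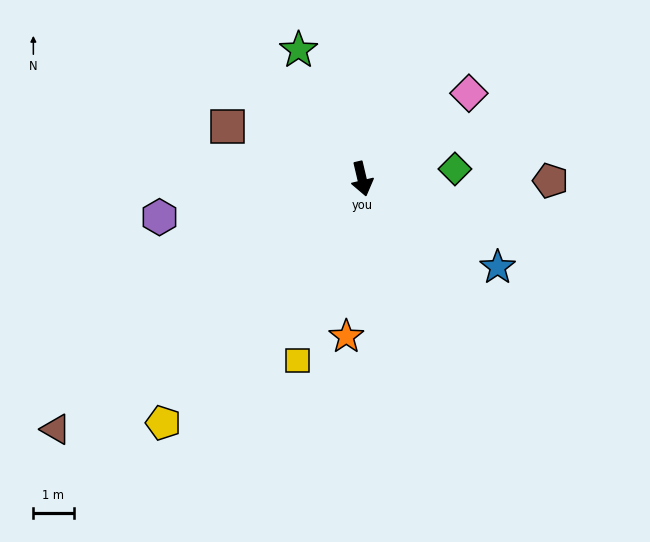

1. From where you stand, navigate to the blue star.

turn left 44°, forward 4.0 m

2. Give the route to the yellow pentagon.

turn right 52°, forward 7.8 m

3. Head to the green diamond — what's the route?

turn left 83°, forward 2.3 m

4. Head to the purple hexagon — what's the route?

turn right 93°, forward 5.1 m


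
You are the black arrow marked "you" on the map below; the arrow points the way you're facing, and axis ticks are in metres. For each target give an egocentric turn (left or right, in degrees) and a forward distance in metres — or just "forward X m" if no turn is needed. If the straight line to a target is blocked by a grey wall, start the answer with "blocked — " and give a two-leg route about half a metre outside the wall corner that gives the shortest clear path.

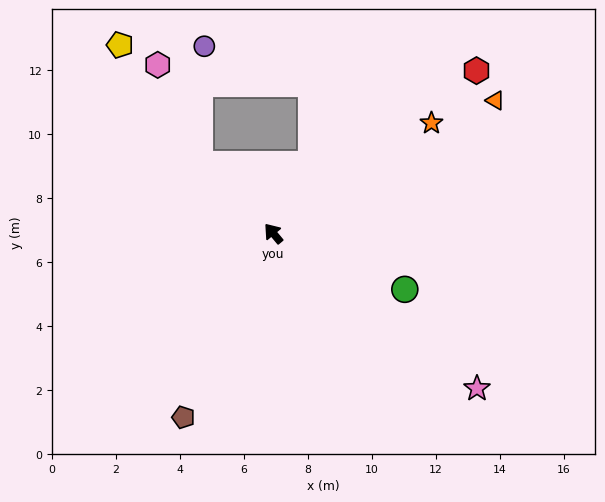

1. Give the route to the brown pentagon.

turn left 114°, forward 6.4 m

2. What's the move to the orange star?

turn right 95°, forward 6.0 m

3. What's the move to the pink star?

turn right 167°, forward 8.0 m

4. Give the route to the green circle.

turn right 153°, forward 4.5 m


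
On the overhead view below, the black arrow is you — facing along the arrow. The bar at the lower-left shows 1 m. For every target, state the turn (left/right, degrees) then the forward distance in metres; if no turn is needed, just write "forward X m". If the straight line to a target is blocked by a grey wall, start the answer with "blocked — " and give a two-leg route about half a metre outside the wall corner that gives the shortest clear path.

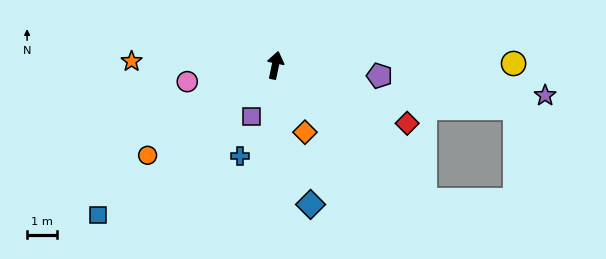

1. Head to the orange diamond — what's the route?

turn right 144°, forward 2.4 m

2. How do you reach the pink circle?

turn left 112°, forward 3.0 m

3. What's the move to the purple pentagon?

turn right 84°, forward 3.5 m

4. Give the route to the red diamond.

turn right 102°, forward 4.8 m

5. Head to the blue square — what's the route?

turn left 142°, forward 7.8 m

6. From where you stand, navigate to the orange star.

turn left 100°, forward 4.8 m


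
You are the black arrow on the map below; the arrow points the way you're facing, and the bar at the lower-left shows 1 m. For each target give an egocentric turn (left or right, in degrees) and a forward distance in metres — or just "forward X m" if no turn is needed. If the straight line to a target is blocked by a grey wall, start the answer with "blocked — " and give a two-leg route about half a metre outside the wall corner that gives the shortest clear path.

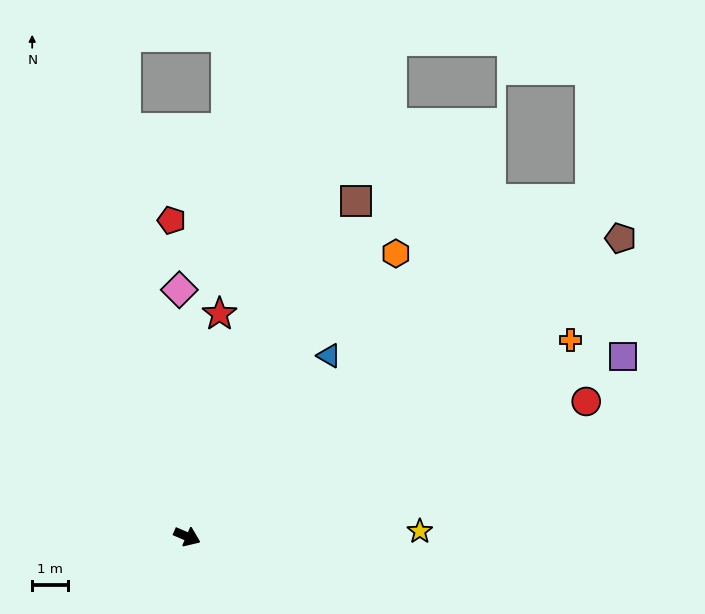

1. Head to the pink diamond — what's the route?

turn left 115°, forward 6.9 m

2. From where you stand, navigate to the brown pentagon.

turn left 58°, forward 14.7 m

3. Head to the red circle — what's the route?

turn left 42°, forward 11.8 m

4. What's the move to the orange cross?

turn left 50°, forward 12.1 m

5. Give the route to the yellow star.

turn left 25°, forward 6.5 m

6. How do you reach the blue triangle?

turn left 75°, forward 6.4 m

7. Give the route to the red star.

turn left 105°, forward 6.3 m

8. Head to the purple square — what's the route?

turn left 46°, forward 13.2 m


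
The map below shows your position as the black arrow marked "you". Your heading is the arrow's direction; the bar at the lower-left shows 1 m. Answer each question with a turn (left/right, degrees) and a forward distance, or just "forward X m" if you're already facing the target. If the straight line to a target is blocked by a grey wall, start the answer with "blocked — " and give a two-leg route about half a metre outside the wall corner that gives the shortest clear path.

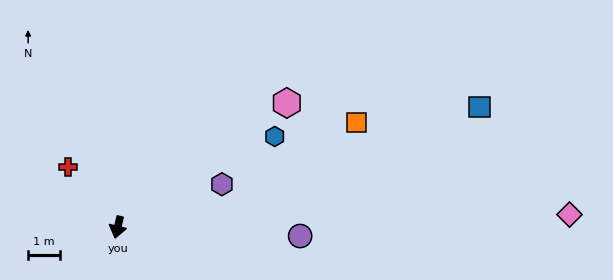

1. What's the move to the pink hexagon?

turn left 140°, forward 6.6 m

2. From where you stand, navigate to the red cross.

turn right 127°, forward 2.5 m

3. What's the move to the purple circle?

turn left 101°, forward 5.7 m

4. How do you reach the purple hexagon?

turn left 126°, forward 3.5 m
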